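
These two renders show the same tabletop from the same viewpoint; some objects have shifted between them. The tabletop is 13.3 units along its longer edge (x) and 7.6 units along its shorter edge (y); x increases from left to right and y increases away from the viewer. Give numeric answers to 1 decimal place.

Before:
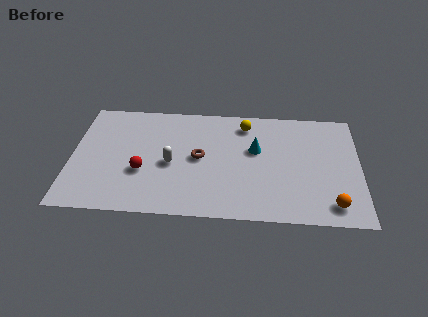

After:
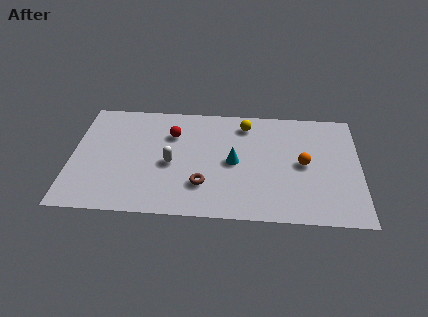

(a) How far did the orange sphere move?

2.9

From (12.0, 1.2) to (10.7, 3.8), the orange sphere covered √(1.3² + 2.6²) ≈ 2.9 units.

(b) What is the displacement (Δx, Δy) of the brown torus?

(0.2, -1.8)

The brown torus started near (5.9, 3.9) and ended near (6.1, 2.1).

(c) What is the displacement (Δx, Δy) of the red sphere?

(1.3, 2.6)

From the two frames, the red sphere sits at roughly (3.3, 2.8) before and (4.6, 5.4) after.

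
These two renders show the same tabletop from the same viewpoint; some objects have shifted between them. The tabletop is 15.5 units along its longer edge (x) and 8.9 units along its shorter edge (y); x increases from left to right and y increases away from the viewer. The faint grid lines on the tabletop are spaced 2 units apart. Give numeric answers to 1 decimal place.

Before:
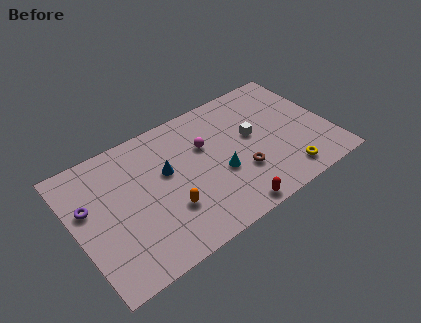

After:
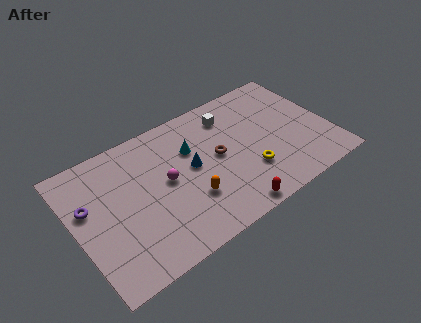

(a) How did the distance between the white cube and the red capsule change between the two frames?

+1.7

The distance was about 4.7 in the first image and 6.4 in the second, so they moved 1.7 units further apart.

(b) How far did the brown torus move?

2.1

From (9.8, 2.9) to (8.7, 4.7), the brown torus covered √(1.1² + 1.8²) ≈ 2.1 units.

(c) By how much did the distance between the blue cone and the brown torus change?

-3.2

The distance was about 4.8 in the first image and 1.6 in the second, so they moved 3.2 units closer together.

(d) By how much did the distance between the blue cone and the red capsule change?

-1.2

The distance was about 5.5 in the first image and 4.3 in the second, so they moved 1.2 units closer together.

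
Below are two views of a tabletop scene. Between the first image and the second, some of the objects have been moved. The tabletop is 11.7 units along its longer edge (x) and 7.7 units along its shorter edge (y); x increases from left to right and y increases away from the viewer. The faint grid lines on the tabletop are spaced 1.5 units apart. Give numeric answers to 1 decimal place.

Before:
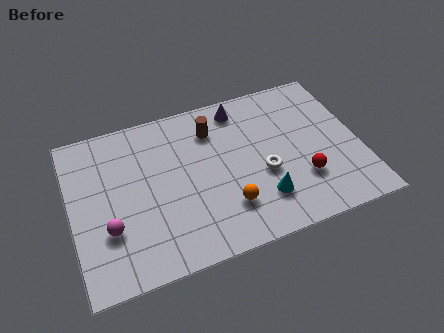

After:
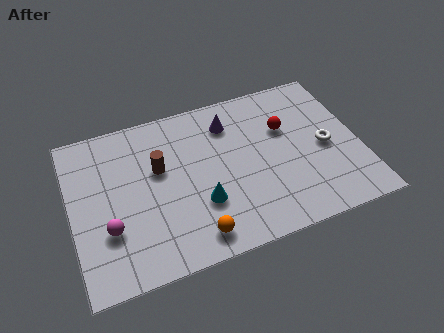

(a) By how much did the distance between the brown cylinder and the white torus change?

+3.5

The distance was about 3.3 in the first image and 6.8 in the second, so they moved 3.5 units further apart.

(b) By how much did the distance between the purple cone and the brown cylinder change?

+1.9

Before: roughly 1.4 units apart; after: 3.3. That's 1.9 units further apart.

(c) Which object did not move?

the magenta sphere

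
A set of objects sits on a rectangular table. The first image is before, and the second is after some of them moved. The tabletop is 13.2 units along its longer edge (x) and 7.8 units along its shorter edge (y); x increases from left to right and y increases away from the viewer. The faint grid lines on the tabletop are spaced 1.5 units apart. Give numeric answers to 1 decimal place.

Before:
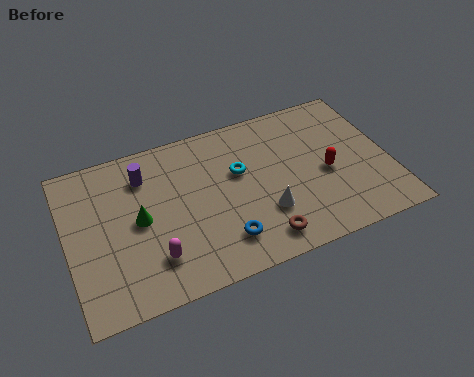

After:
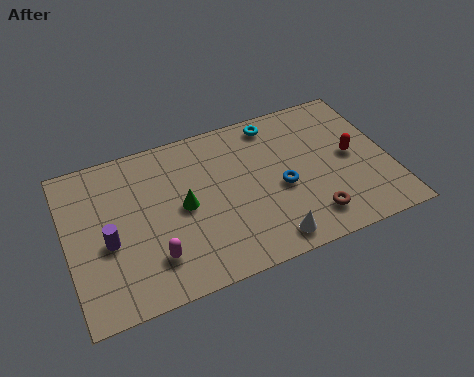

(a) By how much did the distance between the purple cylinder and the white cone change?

+0.9

The distance was about 5.8 in the first image and 6.7 in the second, so they moved 0.9 units further apart.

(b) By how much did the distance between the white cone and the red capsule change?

+1.9

They were about 2.9 units apart before and 4.8 after — 1.9 units further apart.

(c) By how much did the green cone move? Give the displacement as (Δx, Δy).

(1.8, 0.0)

The green cone was at about (2.9, 3.9) and moved to about (4.7, 3.9).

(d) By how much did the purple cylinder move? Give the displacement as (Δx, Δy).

(-1.7, -2.7)

The purple cylinder started near (3.3, 6.0) and ended near (1.6, 3.3).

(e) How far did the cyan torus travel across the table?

2.6

The cyan torus moved from about (7.1, 4.8) to (8.8, 6.8), a distance of √(1.7² + 2.0²) ≈ 2.6.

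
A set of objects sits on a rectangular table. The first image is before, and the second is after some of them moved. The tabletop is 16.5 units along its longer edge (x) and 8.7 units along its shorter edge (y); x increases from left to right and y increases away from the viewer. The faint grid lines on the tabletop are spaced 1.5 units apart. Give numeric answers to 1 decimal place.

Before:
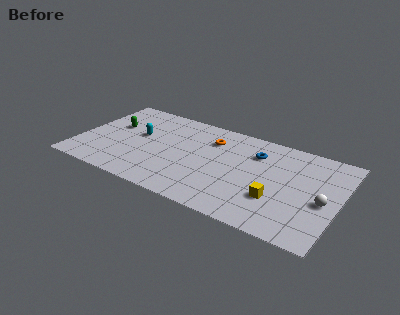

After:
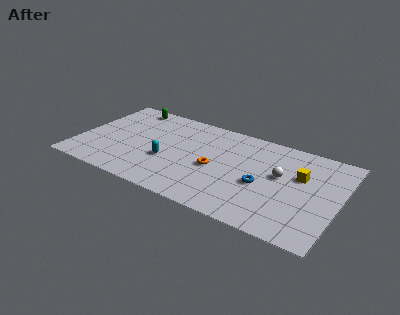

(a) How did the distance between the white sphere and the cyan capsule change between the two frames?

-4.8

They were about 12.0 units apart before and 7.2 after — 4.8 units closer together.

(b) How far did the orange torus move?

2.7

From (8.2, 6.5) to (8.8, 3.9), the orange torus covered √(0.6² + 2.6²) ≈ 2.7 units.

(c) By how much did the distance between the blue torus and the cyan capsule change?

-1.5

The distance was about 7.5 in the first image and 6.0 in the second, so they moved 1.5 units closer together.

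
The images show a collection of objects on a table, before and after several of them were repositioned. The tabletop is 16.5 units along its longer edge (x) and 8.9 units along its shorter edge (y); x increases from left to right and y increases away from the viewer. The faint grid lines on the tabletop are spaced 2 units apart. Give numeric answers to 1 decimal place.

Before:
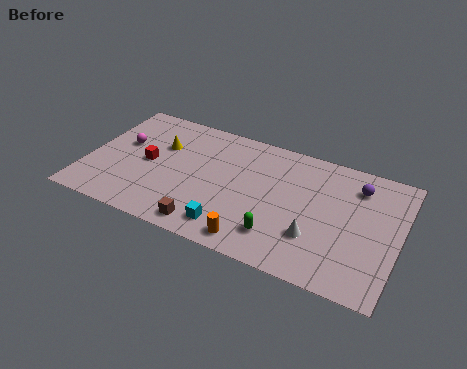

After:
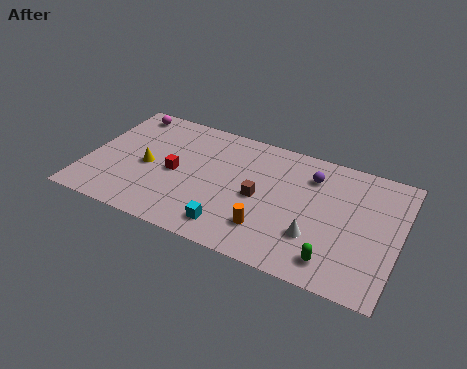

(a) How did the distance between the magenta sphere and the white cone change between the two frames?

+1.0

They were about 10.9 units apart before and 11.9 after — 1.0 units further apart.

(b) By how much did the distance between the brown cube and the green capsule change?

+1.2

Before: roughly 3.8 units apart; after: 5.0. That's 1.2 units further apart.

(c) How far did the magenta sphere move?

2.5

From (1.7, 5.3) to (1.5, 7.8), the magenta sphere covered √(0.2² + 2.5²) ≈ 2.5 units.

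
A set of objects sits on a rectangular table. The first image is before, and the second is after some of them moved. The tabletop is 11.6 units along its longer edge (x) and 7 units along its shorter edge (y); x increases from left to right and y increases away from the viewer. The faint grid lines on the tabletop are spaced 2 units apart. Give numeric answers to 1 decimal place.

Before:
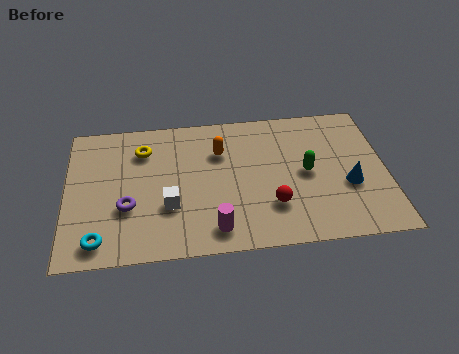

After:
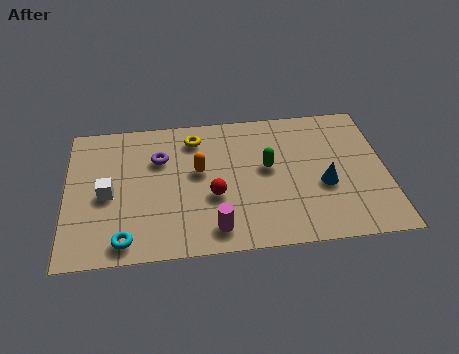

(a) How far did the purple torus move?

2.6

The purple torus was near (2.2, 2.5) before and (3.4, 4.8) after, so it travelled √(1.2² + 2.3²) ≈ 2.6 units.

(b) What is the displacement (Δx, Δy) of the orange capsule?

(-0.8, -0.9)

The orange capsule was at about (5.6, 4.9) and moved to about (4.8, 4.0).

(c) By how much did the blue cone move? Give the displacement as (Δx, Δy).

(-0.9, 0.1)

The blue cone was at about (10.2, 2.7) and moved to about (9.3, 2.8).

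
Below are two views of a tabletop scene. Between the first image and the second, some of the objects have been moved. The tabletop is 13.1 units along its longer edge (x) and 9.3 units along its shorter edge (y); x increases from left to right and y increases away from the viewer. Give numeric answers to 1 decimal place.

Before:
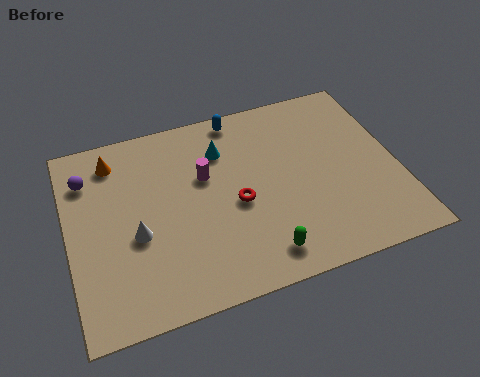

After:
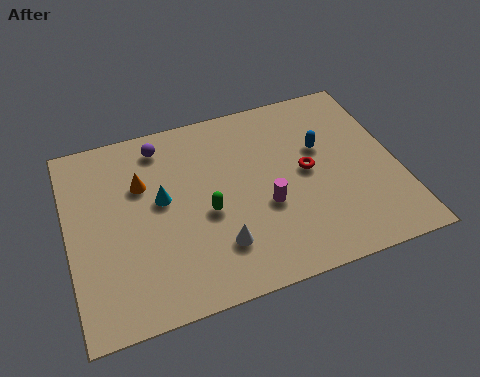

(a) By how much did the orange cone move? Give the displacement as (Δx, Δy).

(1.0, -1.5)

From the two frames, the orange cone sits at roughly (2.0, 7.7) before and (3.0, 6.2) after.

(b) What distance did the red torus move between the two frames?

3.0

The red torus was near (6.6, 4.1) before and (9.5, 4.8) after, so it travelled √(2.9² + 0.7²) ≈ 3.0 units.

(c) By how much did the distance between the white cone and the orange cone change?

+0.8

Before: roughly 3.9 units apart; after: 4.7. That's 0.8 units further apart.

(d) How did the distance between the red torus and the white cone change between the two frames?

+0.5

The distance was about 4.0 in the first image and 4.5 in the second, so they moved 0.5 units further apart.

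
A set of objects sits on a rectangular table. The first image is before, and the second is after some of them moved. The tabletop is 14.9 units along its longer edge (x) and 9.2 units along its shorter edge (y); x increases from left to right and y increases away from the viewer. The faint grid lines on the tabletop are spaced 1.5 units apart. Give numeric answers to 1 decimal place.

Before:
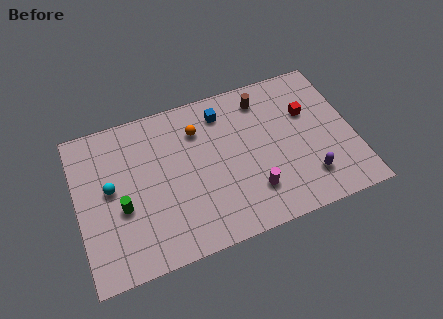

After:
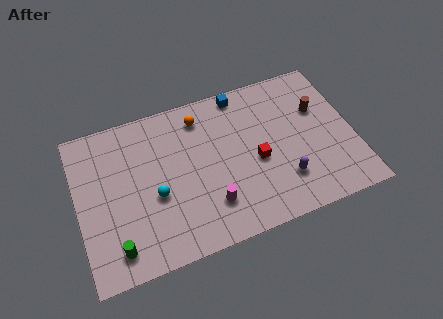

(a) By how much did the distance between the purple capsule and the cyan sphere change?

-3.9

The distance was about 10.8 in the first image and 6.9 in the second, so they moved 3.9 units closer together.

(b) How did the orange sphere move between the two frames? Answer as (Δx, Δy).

(0.2, 0.7)

From the two frames, the orange sphere sits at roughly (6.7, 6.9) before and (6.9, 7.6) after.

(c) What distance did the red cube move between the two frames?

3.6

From (12.6, 6.0) to (9.6, 4.0), the red cube covered √(3.0² + 2.0²) ≈ 3.6 units.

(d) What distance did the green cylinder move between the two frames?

2.3

The green cylinder moved from about (2.3, 3.7) to (1.8, 1.5), a distance of √(0.5² + 2.2²) ≈ 2.3.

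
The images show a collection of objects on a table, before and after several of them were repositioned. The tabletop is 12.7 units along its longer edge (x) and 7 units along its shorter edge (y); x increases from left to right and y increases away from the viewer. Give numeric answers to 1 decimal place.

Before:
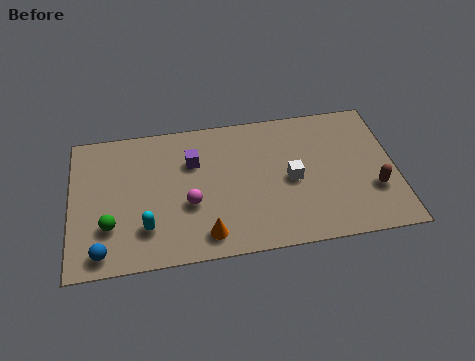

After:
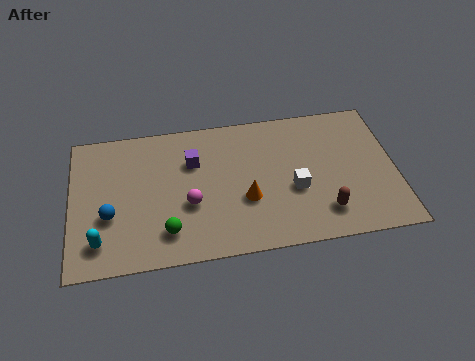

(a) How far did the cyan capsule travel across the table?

1.8

The cyan capsule was near (2.9, 1.8) before and (1.1, 1.4) after, so it travelled √(1.8² + 0.4²) ≈ 1.8 units.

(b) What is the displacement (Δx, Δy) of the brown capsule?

(-2.0, -0.8)

From the two frames, the brown capsule sits at roughly (11.8, 2.3) before and (9.8, 1.5) after.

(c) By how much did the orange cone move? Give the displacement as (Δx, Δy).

(1.6, 1.5)

The orange cone started near (5.2, 1.1) and ended near (6.8, 2.6).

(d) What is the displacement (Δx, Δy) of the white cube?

(0.1, -0.5)

The white cube started near (8.6, 3.3) and ended near (8.7, 2.8).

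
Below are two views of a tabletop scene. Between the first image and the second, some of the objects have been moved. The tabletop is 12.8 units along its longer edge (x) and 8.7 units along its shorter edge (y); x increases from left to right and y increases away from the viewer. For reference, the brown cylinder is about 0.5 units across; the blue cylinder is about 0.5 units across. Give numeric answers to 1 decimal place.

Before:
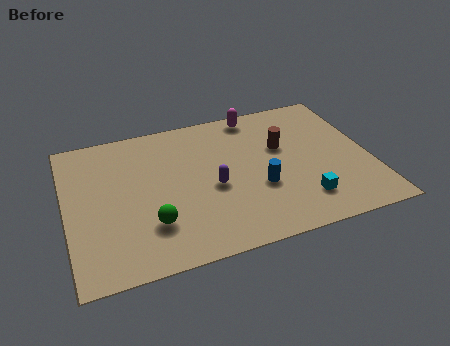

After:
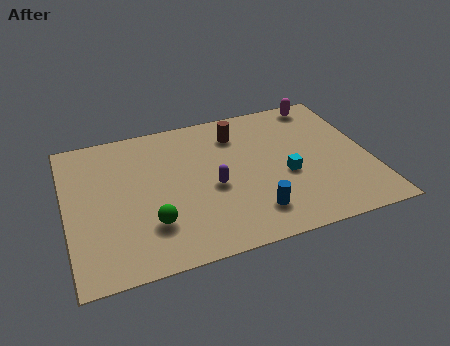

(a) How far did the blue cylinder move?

1.5

From (8.0, 3.2) to (7.6, 1.8), the blue cylinder covered √(0.4² + 1.4²) ≈ 1.5 units.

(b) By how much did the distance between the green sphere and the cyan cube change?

-0.4

They were about 6.3 units apart before and 5.9 after — 0.4 units closer together.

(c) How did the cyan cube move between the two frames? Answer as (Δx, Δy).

(-0.5, 1.7)

The cyan cube started near (9.7, 1.9) and ended near (9.2, 3.6).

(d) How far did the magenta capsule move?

2.9

The magenta capsule moved from about (8.3, 7.8) to (11.2, 7.8), a distance of √(2.9² + 0.0²) ≈ 2.9.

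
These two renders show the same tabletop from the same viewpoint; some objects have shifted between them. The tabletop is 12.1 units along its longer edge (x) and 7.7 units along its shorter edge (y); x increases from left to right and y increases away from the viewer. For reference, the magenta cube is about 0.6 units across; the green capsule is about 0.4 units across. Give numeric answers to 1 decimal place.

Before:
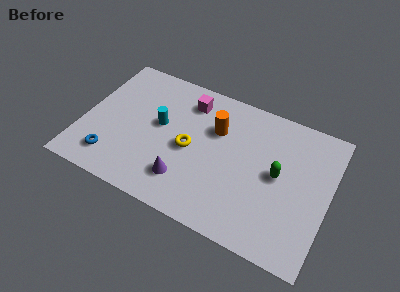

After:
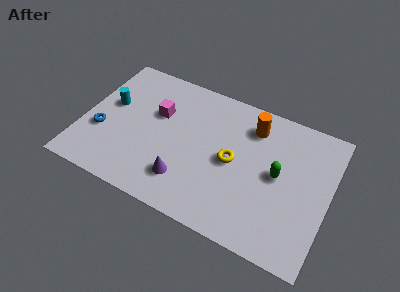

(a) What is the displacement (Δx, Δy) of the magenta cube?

(-1.4, -1.3)

The magenta cube was at about (4.9, 6.2) and moved to about (3.5, 4.9).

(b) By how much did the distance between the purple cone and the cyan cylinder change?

+1.9

The distance was about 3.0 in the first image and 4.9 in the second, so they moved 1.9 units further apart.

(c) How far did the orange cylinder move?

1.9

The orange cylinder was near (6.4, 5.2) before and (8.1, 6.1) after, so it travelled √(1.7² + 0.9²) ≈ 1.9 units.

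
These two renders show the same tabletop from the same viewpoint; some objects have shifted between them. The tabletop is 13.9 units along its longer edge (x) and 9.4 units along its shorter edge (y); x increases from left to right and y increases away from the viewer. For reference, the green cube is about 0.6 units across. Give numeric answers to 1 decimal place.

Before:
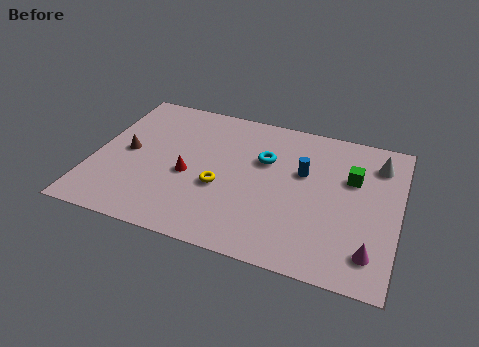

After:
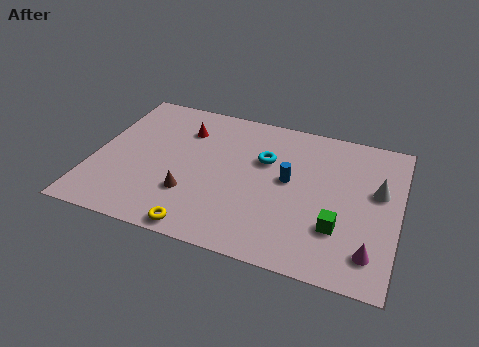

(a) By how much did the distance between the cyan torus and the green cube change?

+0.9

The distance was about 4.0 in the first image and 4.9 in the second, so they moved 0.9 units further apart.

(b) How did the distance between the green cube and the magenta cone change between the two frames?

-2.6

The distance was about 4.4 in the first image and 1.8 in the second, so they moved 2.6 units closer together.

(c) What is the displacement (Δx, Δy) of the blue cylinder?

(-0.6, -0.7)

The blue cylinder started near (9.5, 5.8) and ended near (8.9, 5.1).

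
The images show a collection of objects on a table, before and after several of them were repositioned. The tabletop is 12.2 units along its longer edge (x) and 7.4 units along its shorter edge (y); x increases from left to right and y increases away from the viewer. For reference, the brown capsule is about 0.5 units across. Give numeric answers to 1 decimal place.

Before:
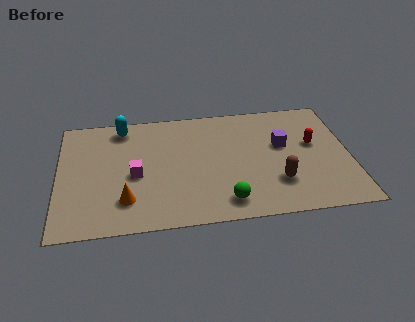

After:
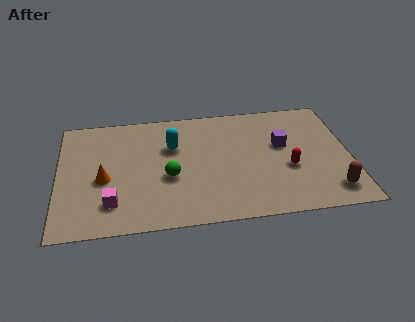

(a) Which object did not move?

the purple cube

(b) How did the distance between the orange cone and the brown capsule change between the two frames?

+3.3

They were about 6.3 units apart before and 9.6 after — 3.3 units further apart.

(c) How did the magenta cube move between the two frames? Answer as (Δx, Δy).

(-1.0, -1.6)

The magenta cube was at about (3.2, 3.3) and moved to about (2.2, 1.7).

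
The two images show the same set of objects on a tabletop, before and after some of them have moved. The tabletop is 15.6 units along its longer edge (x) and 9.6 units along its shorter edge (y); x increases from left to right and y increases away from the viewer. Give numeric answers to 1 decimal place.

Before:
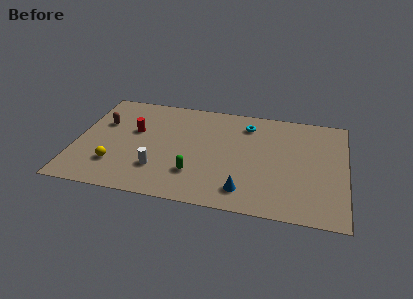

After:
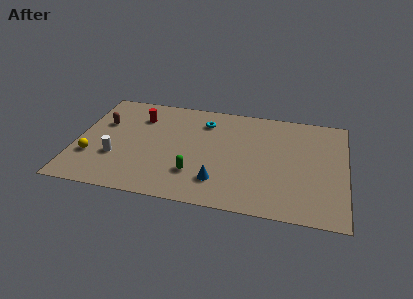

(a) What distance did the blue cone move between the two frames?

1.6

The blue cone moved from about (9.9, 1.7) to (8.4, 2.2), a distance of √(1.5² + 0.5²) ≈ 1.6.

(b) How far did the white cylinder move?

2.6

The white cylinder was near (4.9, 2.6) before and (2.4, 3.2) after, so it travelled √(2.5² + 0.6²) ≈ 2.6 units.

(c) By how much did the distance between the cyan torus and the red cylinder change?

-3.0

Before: roughly 6.8 units apart; after: 3.8. That's 3.0 units closer together.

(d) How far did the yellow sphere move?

1.5

The yellow sphere was near (2.4, 2.5) before and (1.0, 3.0) after, so it travelled √(1.4² + 0.5²) ≈ 1.5 units.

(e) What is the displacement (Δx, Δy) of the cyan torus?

(-2.5, -0.2)

The cyan torus was at about (9.8, 7.7) and moved to about (7.3, 7.5).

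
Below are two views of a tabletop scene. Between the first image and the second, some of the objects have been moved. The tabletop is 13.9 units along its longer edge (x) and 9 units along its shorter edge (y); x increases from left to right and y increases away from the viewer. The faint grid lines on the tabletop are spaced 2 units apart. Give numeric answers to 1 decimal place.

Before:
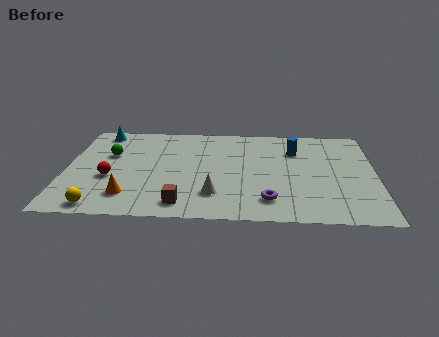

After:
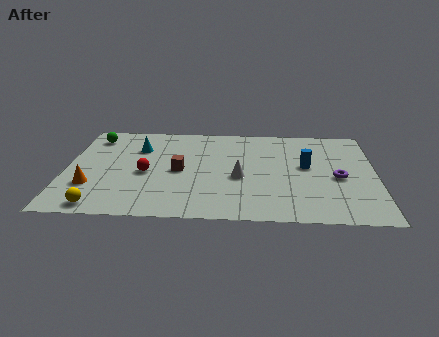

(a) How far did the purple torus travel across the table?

3.8

The purple torus moved from about (9.1, 1.8) to (12.2, 4.0), a distance of √(3.1² + 2.2²) ≈ 3.8.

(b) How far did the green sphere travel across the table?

1.9

The green sphere moved from about (1.9, 5.7) to (1.1, 7.4), a distance of √(0.8² + 1.7²) ≈ 1.9.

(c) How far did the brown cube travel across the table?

3.0

From (5.3, 1.3) to (5.1, 4.3), the brown cube covered √(0.2² + 3.0²) ≈ 3.0 units.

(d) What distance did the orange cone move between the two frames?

1.9

The orange cone was near (2.9, 1.9) before and (1.2, 2.7) after, so it travelled √(1.7² + 0.8²) ≈ 1.9 units.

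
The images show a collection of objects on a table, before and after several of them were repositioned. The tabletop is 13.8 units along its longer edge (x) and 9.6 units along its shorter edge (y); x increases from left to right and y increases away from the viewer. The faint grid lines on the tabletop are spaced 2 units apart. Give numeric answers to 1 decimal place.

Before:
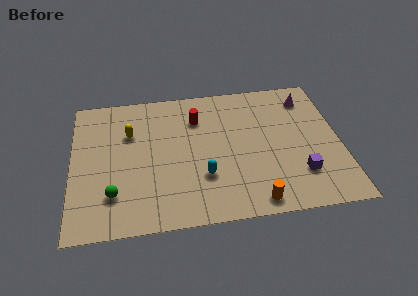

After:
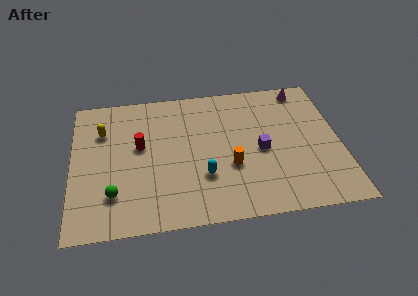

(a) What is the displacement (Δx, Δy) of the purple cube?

(-1.9, 1.9)

The purple cube started near (11.6, 2.5) and ended near (9.7, 4.4).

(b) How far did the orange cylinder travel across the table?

2.7

The orange cylinder moved from about (9.2, 1.0) to (8.1, 3.5), a distance of √(1.1² + 2.5²) ≈ 2.7.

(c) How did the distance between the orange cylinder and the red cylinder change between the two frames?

-1.7

Before: roughly 6.7 units apart; after: 5.0. That's 1.7 units closer together.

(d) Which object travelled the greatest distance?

the red cylinder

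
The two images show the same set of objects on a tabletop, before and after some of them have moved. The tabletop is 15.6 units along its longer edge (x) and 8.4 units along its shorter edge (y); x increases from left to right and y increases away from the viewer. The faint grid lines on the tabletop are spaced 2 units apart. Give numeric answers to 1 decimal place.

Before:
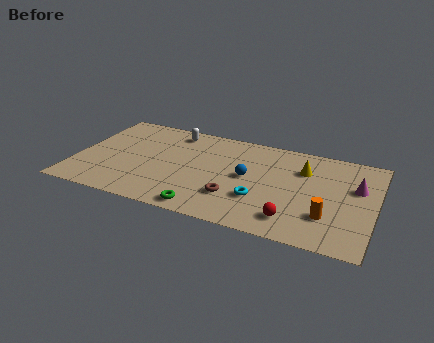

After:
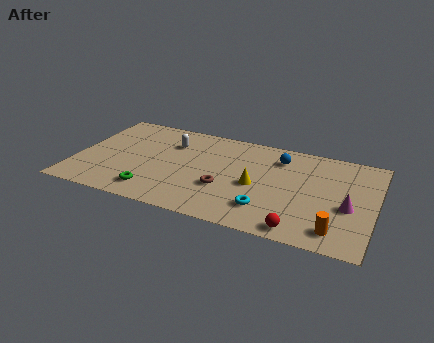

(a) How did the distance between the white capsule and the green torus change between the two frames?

-2.1

They were about 6.7 units apart before and 4.6 after — 2.1 units closer together.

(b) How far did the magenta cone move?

1.8

The magenta cone was near (14.6, 5.3) before and (14.3, 3.5) after, so it travelled √(0.3² + 1.8²) ≈ 1.8 units.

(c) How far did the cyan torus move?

0.8

From (9.8, 2.7) to (10.2, 2.0), the cyan torus covered √(0.4² + 0.7²) ≈ 0.8 units.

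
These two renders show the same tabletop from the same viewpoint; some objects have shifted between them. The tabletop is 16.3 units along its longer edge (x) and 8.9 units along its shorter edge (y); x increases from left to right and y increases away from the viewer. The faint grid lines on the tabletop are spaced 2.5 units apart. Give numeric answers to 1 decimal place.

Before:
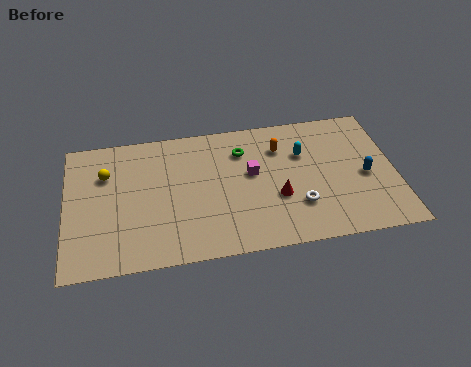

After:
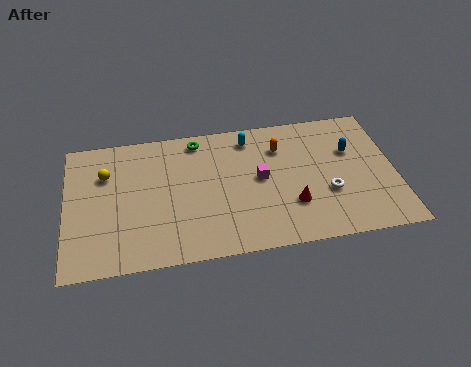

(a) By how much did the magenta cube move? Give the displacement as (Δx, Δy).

(0.4, -0.4)

The magenta cube started near (9.2, 5.1) and ended near (9.6, 4.7).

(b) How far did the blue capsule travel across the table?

1.9

The blue capsule moved from about (14.8, 4.0) to (14.2, 5.8), a distance of √(0.6² + 1.8²) ≈ 1.9.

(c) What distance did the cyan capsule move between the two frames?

3.0

From (11.8, 6.0) to (9.2, 7.5), the cyan capsule covered √(2.6² + 1.5²) ≈ 3.0 units.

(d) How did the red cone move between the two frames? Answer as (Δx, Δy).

(0.7, -0.6)

From the two frames, the red cone sits at roughly (10.4, 3.3) before and (11.1, 2.7) after.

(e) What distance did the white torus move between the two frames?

1.6

From (11.4, 2.6) to (12.9, 3.2), the white torus covered √(1.5² + 0.6²) ≈ 1.6 units.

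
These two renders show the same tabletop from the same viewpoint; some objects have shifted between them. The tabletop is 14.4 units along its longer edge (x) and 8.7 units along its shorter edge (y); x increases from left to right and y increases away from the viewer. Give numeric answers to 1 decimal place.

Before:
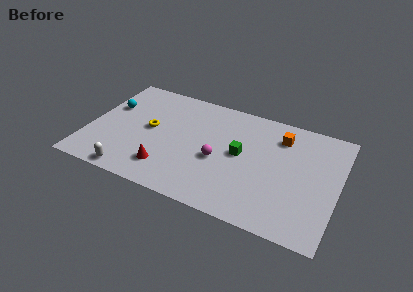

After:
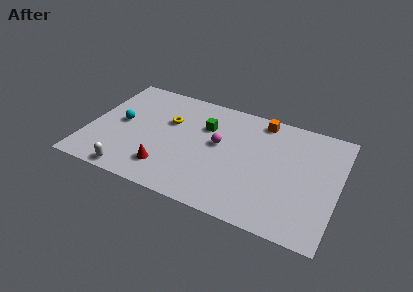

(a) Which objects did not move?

the red cone and the white capsule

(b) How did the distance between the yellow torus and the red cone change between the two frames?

+0.7

The distance was about 3.0 in the first image and 3.7 in the second, so they moved 0.7 units further apart.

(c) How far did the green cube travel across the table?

2.6

From (8.8, 4.6) to (6.6, 6.0), the green cube covered √(2.2² + 1.4²) ≈ 2.6 units.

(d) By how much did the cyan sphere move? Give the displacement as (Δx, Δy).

(0.8, -1.1)

The cyan sphere was at about (1.0, 5.6) and moved to about (1.8, 4.5).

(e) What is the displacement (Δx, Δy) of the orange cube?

(-1.2, 0.9)

From the two frames, the orange cube sits at roughly (10.9, 6.8) before and (9.7, 7.7) after.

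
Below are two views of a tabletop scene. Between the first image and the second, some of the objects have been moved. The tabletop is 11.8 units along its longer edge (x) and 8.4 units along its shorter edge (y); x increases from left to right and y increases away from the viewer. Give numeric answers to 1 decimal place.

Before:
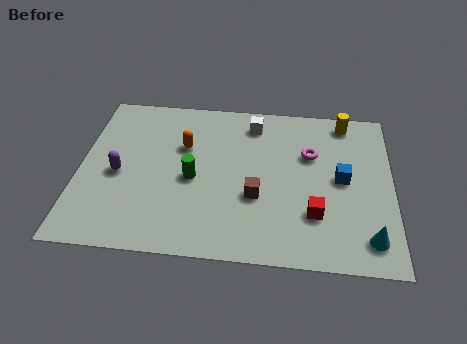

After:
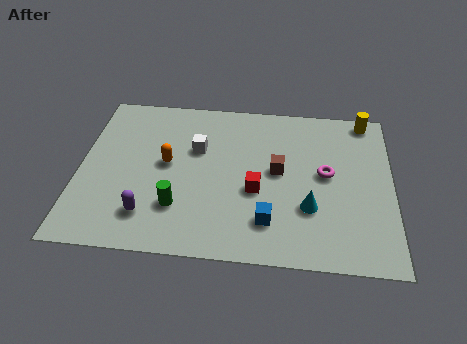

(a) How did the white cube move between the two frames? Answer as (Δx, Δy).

(-2.1, -1.6)

The white cube was at about (6.5, 7.0) and moved to about (4.4, 5.4).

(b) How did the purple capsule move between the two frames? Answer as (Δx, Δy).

(1.2, -2.0)

The purple capsule was at about (1.5, 3.8) and moved to about (2.7, 1.8).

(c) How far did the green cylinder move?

1.6

The green cylinder moved from about (4.3, 3.8) to (3.8, 2.3), a distance of √(0.5² + 1.5²) ≈ 1.6.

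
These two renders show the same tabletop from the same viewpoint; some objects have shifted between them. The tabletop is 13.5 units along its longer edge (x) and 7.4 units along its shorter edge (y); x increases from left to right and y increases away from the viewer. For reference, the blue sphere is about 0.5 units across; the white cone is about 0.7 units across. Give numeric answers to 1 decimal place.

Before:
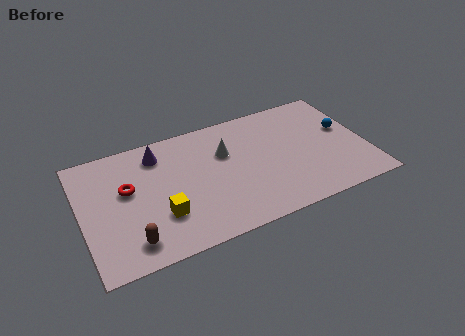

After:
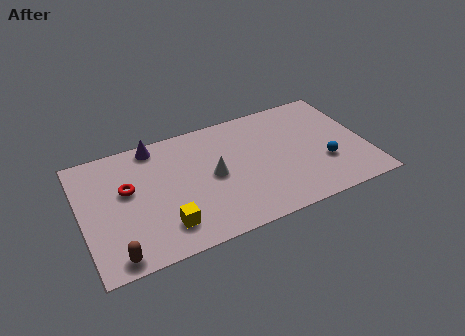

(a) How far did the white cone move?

1.4

From (6.9, 4.9) to (6.2, 3.7), the white cone covered √(0.7² + 1.2²) ≈ 1.4 units.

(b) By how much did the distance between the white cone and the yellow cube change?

-0.9

They were about 4.2 units apart before and 3.3 after — 0.9 units closer together.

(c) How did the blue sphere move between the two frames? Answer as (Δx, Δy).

(-1.2, -1.8)

The blue sphere was at about (12.6, 4.3) and moved to about (11.4, 2.5).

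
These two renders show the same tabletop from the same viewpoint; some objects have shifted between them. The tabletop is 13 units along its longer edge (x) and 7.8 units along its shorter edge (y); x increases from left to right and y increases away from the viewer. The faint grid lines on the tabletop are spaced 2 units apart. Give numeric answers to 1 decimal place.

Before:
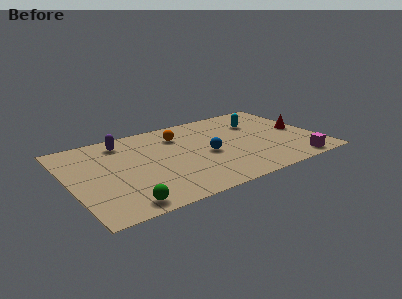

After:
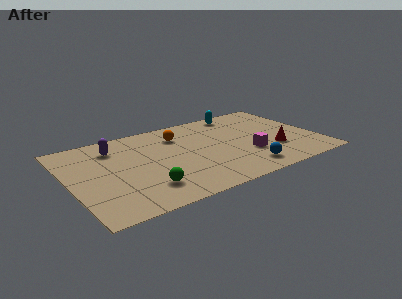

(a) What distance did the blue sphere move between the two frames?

2.8

From (7.1, 3.5) to (8.8, 1.3), the blue sphere covered √(1.7² + 2.2²) ≈ 2.8 units.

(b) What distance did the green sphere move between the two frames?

1.6

The green sphere was near (2.3, 0.9) before and (3.6, 1.8) after, so it travelled √(1.3² + 0.9²) ≈ 1.6 units.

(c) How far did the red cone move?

2.1

From (12.2, 3.9) to (10.6, 2.5), the red cone covered √(1.6² + 1.4²) ≈ 2.1 units.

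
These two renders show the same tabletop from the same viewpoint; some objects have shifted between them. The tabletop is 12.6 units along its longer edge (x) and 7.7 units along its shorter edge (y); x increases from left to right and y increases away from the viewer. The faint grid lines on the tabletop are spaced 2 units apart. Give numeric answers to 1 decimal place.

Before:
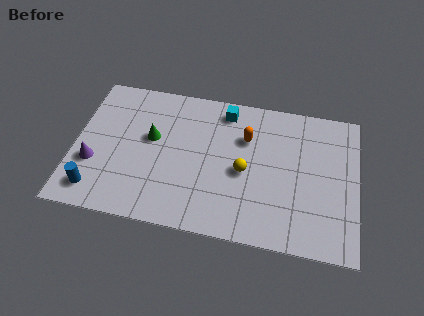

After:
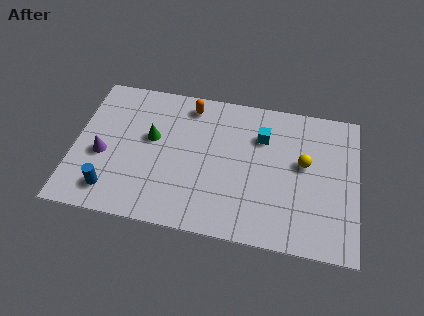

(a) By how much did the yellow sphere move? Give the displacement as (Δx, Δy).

(2.6, 0.9)

The yellow sphere started near (7.6, 3.5) and ended near (10.2, 4.4).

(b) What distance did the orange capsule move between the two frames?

2.9

The orange capsule moved from about (7.6, 5.3) to (5.0, 6.6), a distance of √(2.6² + 1.3²) ≈ 2.9.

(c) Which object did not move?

the green cone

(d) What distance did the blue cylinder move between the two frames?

0.7

The blue cylinder was near (1.1, 1.3) before and (1.8, 1.4) after, so it travelled √(0.7² + 0.1²) ≈ 0.7 units.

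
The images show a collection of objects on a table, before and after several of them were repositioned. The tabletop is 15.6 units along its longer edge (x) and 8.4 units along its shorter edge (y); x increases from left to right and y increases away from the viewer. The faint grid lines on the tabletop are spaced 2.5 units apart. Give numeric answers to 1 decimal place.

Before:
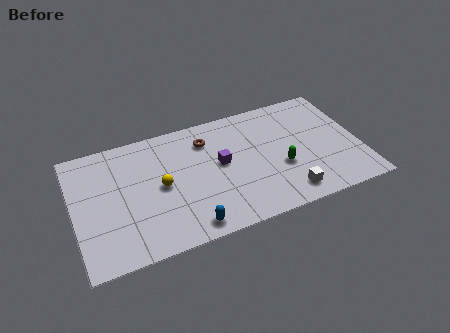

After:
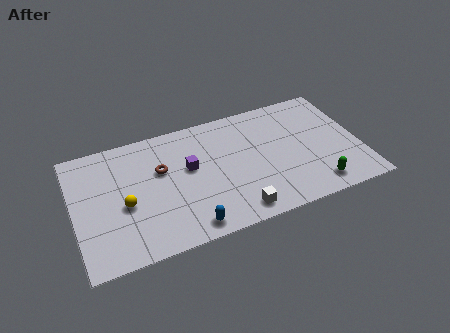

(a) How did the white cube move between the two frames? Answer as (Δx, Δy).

(-2.8, -0.2)

The white cube started near (11.3, 1.3) and ended near (8.5, 1.1).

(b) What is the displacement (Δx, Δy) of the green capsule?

(1.7, -1.9)

From the two frames, the green capsule sits at roughly (11.2, 3.2) before and (12.9, 1.3) after.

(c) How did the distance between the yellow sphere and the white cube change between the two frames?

-0.9

Before: roughly 7.2 units apart; after: 6.3. That's 0.9 units closer together.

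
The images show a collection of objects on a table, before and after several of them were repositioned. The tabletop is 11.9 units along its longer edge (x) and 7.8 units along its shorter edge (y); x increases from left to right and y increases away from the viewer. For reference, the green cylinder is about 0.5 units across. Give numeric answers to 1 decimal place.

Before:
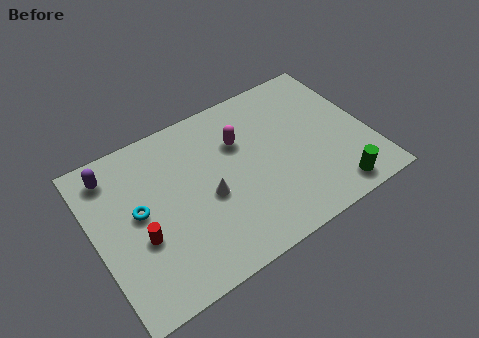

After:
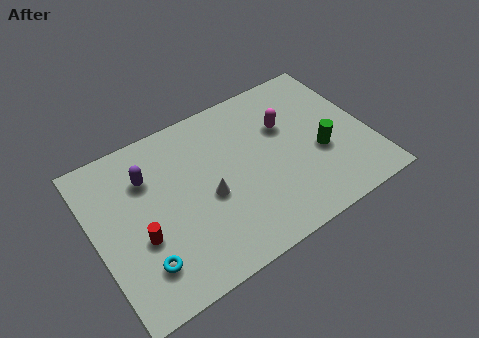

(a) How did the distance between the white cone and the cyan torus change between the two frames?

+0.5

The distance was about 3.0 in the first image and 3.5 in the second, so they moved 0.5 units further apart.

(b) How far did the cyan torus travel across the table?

2.4

The cyan torus moved from about (1.9, 4.2) to (1.7, 1.8), a distance of √(0.2² + 2.4²) ≈ 2.4.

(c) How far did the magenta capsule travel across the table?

2.0

The magenta capsule was near (6.5, 5.3) before and (8.5, 5.1) after, so it travelled √(2.0² + 0.2²) ≈ 2.0 units.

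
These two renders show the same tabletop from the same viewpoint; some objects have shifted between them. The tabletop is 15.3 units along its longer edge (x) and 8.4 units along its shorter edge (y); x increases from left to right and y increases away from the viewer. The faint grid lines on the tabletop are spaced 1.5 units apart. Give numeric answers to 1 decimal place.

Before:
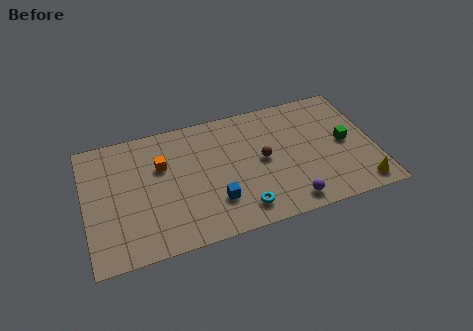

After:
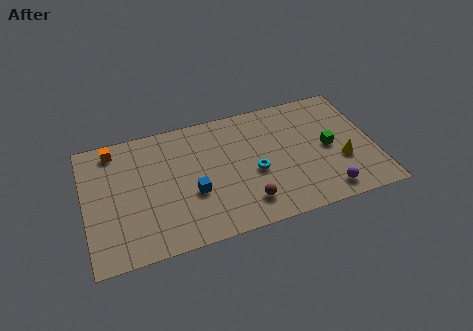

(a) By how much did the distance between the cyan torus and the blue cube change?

+1.7

They were about 1.6 units apart before and 3.3 after — 1.7 units further apart.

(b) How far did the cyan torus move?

2.4

From (8.0, 1.4) to (8.9, 3.6), the cyan torus covered √(0.9² + 2.2²) ≈ 2.4 units.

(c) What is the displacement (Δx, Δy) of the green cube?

(-0.9, -0.1)

From the two frames, the green cube sits at roughly (13.8, 4.2) before and (12.9, 4.1) after.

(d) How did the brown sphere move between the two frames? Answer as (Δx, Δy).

(-1.1, -2.6)

The brown sphere started near (9.4, 4.3) and ended near (8.3, 1.7).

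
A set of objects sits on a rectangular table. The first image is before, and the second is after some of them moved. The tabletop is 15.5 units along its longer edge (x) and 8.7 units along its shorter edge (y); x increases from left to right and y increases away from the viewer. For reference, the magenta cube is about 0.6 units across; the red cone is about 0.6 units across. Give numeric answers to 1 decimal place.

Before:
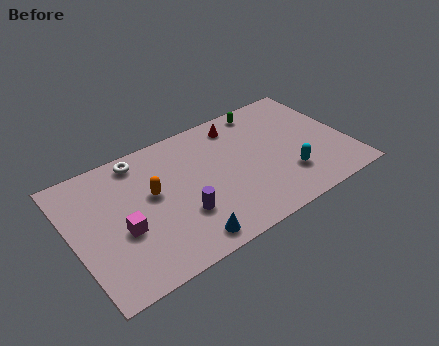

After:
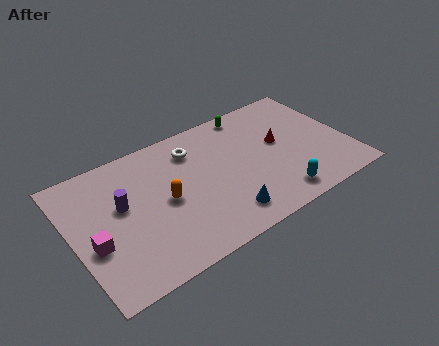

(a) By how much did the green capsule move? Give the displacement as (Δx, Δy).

(-0.8, 0.1)

The green capsule started near (11.4, 7.7) and ended near (10.6, 7.8).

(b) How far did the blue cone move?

2.4

The blue cone moved from about (5.7, 1.1) to (8.0, 1.6), a distance of √(2.3² + 0.5²) ≈ 2.4.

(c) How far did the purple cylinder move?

3.8

The purple cylinder was near (5.8, 2.8) before and (2.8, 5.1) after, so it travelled √(3.0² + 2.3²) ≈ 3.8 units.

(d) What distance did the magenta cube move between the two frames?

1.6

The magenta cube moved from about (2.6, 3.5) to (1.0, 3.4), a distance of √(1.6² + 0.1²) ≈ 1.6.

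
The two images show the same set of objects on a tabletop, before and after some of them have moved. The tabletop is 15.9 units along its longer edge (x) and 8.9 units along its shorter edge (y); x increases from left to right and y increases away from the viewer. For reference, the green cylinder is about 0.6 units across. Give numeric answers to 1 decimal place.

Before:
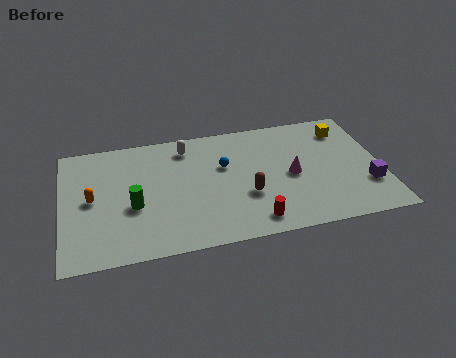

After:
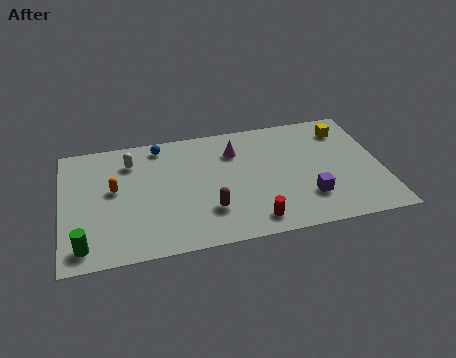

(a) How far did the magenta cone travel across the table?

3.6

From (11.4, 4.2) to (8.7, 6.6), the magenta cone covered √(2.7² + 2.4²) ≈ 3.6 units.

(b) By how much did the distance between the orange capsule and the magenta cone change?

-3.6

The distance was about 9.9 in the first image and 6.3 in the second, so they moved 3.6 units closer together.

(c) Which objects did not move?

the red cylinder and the yellow cube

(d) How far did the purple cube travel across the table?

3.0

The purple cube moved from about (15.1, 2.7) to (12.1, 2.4), a distance of √(3.0² + 0.3²) ≈ 3.0.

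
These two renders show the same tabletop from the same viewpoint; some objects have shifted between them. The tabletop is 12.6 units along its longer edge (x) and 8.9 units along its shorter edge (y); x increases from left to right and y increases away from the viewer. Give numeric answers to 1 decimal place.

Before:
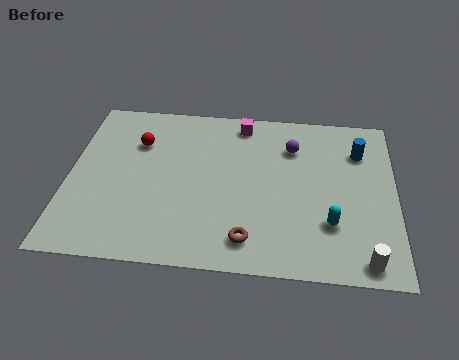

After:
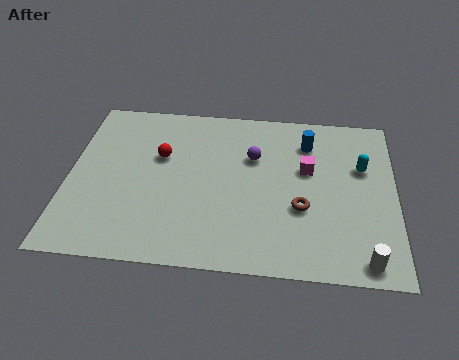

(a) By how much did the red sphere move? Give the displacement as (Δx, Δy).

(0.9, -0.7)

The red sphere was at about (2.6, 6.3) and moved to about (3.5, 5.6).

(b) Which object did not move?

the white cylinder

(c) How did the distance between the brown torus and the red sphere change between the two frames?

-0.5

The distance was about 6.5 in the first image and 6.0 in the second, so they moved 0.5 units closer together.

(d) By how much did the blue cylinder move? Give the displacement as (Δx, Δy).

(-2.0, 0.3)

The blue cylinder started near (11.2, 6.6) and ended near (9.2, 6.9).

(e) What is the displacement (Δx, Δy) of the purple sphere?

(-1.5, -0.7)

The purple sphere was at about (8.6, 6.6) and moved to about (7.1, 5.9).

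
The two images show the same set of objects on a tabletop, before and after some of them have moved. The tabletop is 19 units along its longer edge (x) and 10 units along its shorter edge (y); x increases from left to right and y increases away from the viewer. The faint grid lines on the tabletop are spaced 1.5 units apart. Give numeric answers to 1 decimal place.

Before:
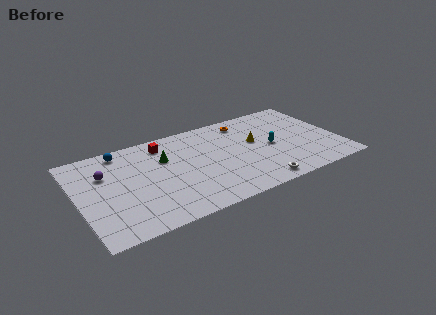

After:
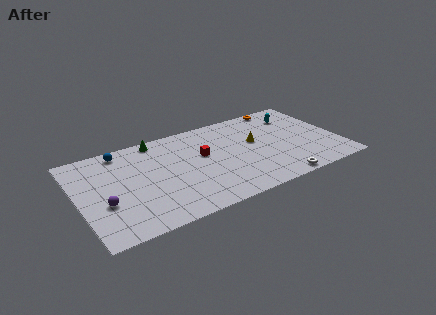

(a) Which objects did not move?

the blue sphere and the yellow cone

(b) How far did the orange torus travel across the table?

3.1

The orange torus was near (12.6, 8.4) before and (15.6, 9.2) after, so it travelled √(3.0² + 0.8²) ≈ 3.1 units.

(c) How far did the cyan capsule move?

3.7

From (14.1, 4.8) to (16.4, 7.7), the cyan capsule covered √(2.3² + 2.9²) ≈ 3.7 units.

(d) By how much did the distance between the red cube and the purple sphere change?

+3.1

The distance was about 4.6 in the first image and 7.7 in the second, so they moved 3.1 units further apart.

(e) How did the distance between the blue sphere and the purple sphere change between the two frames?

+3.0

The distance was about 2.4 in the first image and 5.4 in the second, so they moved 3.0 units further apart.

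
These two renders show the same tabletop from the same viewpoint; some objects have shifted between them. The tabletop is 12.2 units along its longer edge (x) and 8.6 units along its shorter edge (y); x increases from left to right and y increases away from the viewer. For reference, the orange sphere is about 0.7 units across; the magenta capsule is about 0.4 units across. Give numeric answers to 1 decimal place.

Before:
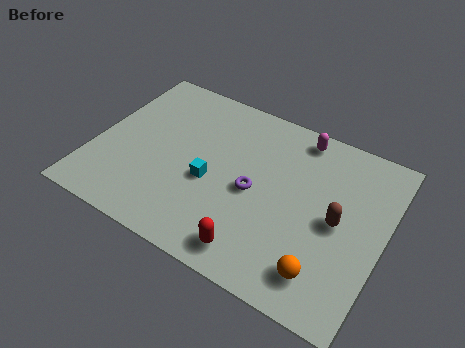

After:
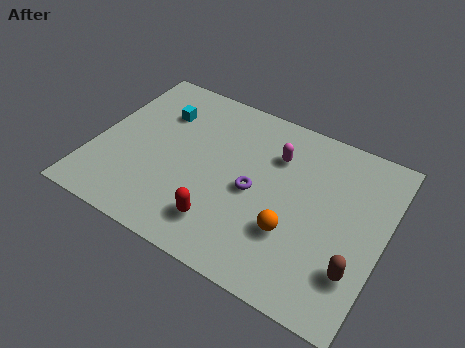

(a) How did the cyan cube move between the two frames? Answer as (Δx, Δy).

(-2.6, 2.6)

From the two frames, the cyan cube sits at roughly (5.0, 3.6) before and (2.4, 6.2) after.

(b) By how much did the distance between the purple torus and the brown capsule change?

+1.3

They were about 3.5 units apart before and 4.8 after — 1.3 units further apart.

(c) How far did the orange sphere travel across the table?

1.9

The orange sphere was near (10.1, 1.6) before and (8.6, 2.8) after, so it travelled √(1.5² + 1.2²) ≈ 1.9 units.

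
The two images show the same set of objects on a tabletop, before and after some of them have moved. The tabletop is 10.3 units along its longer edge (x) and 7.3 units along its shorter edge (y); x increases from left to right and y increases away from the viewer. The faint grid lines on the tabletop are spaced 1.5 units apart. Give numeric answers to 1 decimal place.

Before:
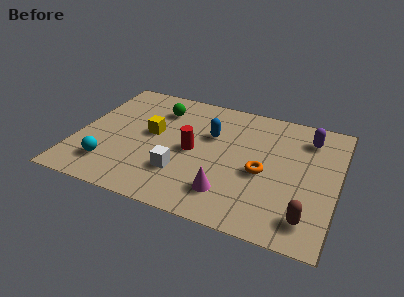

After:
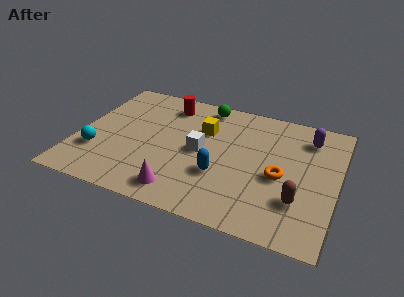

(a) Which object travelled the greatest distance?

the red cylinder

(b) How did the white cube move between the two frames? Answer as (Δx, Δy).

(0.6, 1.5)

The white cube was at about (4.3, 2.1) and moved to about (4.9, 3.6).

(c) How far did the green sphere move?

2.0

From (3.0, 5.6) to (4.8, 6.4), the green sphere covered √(1.8² + 0.8²) ≈ 2.0 units.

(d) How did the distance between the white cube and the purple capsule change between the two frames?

-1.3

Before: roughly 6.0 units apart; after: 4.7. That's 1.3 units closer together.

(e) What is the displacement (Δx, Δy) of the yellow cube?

(2.0, 0.9)

The yellow cube started near (2.9, 4.0) and ended near (4.9, 4.9).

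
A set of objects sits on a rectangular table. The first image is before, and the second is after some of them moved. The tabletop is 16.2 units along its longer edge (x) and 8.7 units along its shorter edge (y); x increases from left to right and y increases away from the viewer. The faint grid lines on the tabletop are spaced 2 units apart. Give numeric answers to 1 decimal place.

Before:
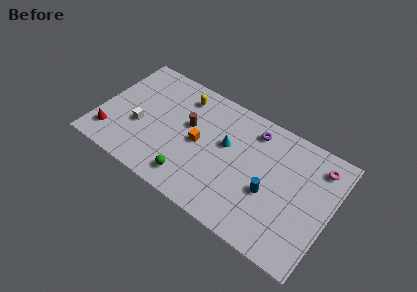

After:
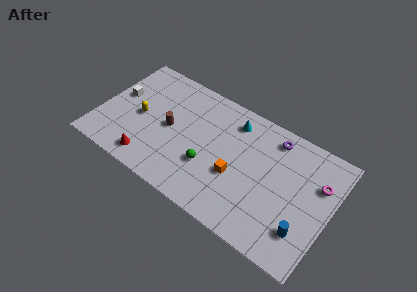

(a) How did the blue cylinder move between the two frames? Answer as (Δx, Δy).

(2.6, -1.3)

The blue cylinder started near (12.1, 3.5) and ended near (14.7, 2.2).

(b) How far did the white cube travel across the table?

2.4

From (2.9, 3.4) to (1.1, 5.0), the white cube covered √(1.8² + 1.6²) ≈ 2.4 units.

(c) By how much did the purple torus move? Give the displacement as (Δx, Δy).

(1.4, 0.2)

The purple torus was at about (10.4, 7.2) and moved to about (11.8, 7.4).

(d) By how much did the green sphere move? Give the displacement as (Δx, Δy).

(1.0, 1.5)

The green sphere started near (6.9, 1.5) and ended near (7.9, 3.0).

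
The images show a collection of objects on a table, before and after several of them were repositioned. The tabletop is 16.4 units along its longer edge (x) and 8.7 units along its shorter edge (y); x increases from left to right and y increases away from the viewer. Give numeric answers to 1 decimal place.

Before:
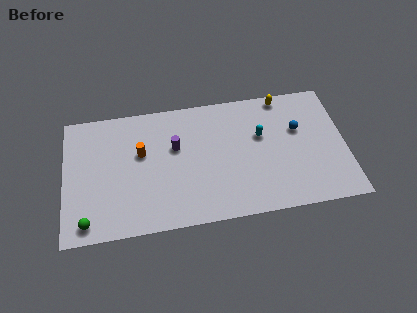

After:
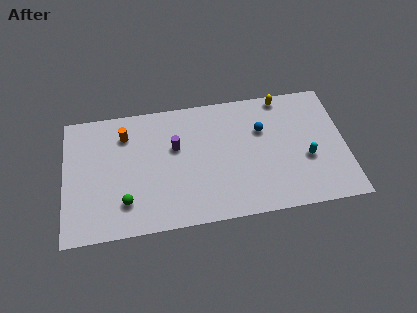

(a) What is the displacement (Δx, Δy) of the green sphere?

(2.2, 1.0)

From the two frames, the green sphere sits at roughly (1.3, 1.1) before and (3.5, 2.1) after.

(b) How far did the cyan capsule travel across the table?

3.3

The cyan capsule was near (11.5, 5.4) before and (14.1, 3.4) after, so it travelled √(2.6² + 2.0²) ≈ 3.3 units.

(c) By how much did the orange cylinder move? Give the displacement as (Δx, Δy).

(-0.9, 1.4)

The orange cylinder started near (4.5, 5.3) and ended near (3.6, 6.7).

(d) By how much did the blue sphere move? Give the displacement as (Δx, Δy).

(-2.1, 0.3)

From the two frames, the blue sphere sits at roughly (13.7, 5.5) before and (11.6, 5.8) after.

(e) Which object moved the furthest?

the cyan capsule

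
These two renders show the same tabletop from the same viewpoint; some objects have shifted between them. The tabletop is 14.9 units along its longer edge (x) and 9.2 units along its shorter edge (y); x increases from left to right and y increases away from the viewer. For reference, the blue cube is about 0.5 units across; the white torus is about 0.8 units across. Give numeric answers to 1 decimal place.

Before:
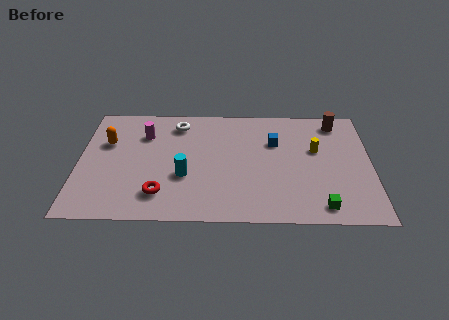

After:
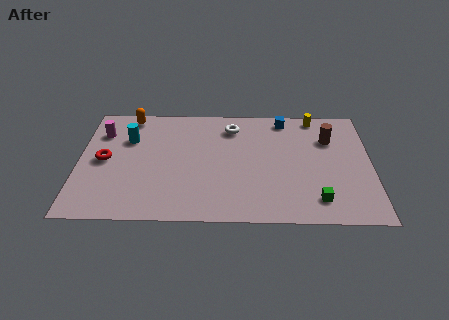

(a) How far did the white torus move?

2.8

From (5.0, 7.6) to (7.8, 7.4), the white torus covered √(2.8² + 0.2²) ≈ 2.8 units.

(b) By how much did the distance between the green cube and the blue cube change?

+1.1

They were about 5.5 units apart before and 6.6 after — 1.1 units further apart.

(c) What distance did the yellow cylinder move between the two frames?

2.7

The yellow cylinder moved from about (12.1, 5.6) to (12.1, 8.3), a distance of √(0.0² + 2.7²) ≈ 2.7.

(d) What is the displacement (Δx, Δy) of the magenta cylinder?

(-2.2, 0.1)

From the two frames, the magenta cylinder sits at roughly (3.3, 6.7) before and (1.1, 6.8) after.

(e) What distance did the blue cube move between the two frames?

2.0

From (10.0, 6.2) to (10.5, 8.1), the blue cube covered √(0.5² + 1.9²) ≈ 2.0 units.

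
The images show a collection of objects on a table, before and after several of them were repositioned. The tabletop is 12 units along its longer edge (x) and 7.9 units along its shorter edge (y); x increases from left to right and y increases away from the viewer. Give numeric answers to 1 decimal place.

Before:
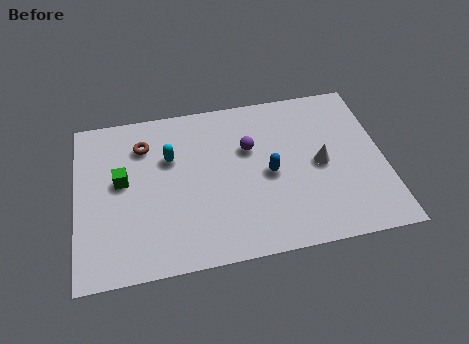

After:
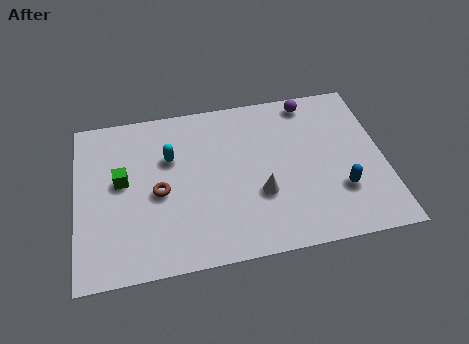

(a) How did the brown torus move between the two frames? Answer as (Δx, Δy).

(0.5, -2.4)

The brown torus was at about (2.7, 6.0) and moved to about (3.2, 3.6).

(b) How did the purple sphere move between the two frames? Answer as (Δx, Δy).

(2.5, 1.9)

The purple sphere was at about (6.8, 5.1) and moved to about (9.3, 7.0).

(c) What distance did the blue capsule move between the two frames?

3.0

The blue capsule was near (7.5, 3.7) before and (10.2, 2.4) after, so it travelled √(2.7² + 1.3²) ≈ 3.0 units.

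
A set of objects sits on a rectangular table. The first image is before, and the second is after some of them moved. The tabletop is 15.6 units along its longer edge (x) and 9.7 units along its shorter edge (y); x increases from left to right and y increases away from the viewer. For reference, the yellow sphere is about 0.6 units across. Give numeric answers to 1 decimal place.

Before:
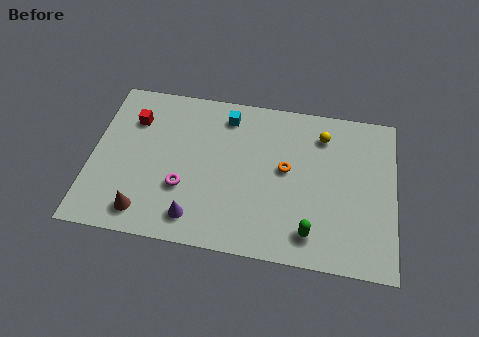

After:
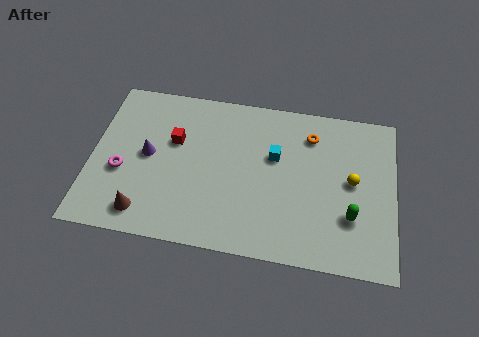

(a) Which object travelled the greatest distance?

the purple cone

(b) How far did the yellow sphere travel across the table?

3.1

The yellow sphere was near (11.8, 7.7) before and (13.4, 5.1) after, so it travelled √(1.6² + 2.6²) ≈ 3.1 units.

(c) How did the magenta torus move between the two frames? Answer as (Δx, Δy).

(-3.2, 0.5)

From the two frames, the magenta torus sits at roughly (4.8, 3.3) before and (1.6, 3.8) after.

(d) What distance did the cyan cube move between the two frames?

3.3

The cyan cube moved from about (6.8, 8.1) to (9.4, 6.0), a distance of √(2.6² + 2.1²) ≈ 3.3.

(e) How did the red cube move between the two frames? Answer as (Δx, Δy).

(2.2, -1.0)

From the two frames, the red cube sits at roughly (2.0, 7.1) before and (4.2, 6.1) after.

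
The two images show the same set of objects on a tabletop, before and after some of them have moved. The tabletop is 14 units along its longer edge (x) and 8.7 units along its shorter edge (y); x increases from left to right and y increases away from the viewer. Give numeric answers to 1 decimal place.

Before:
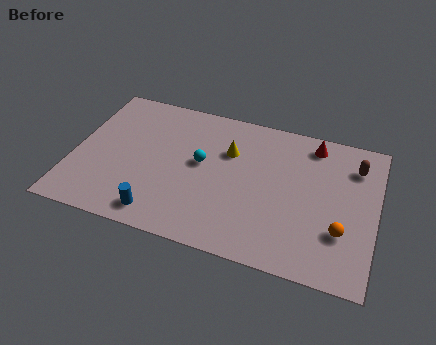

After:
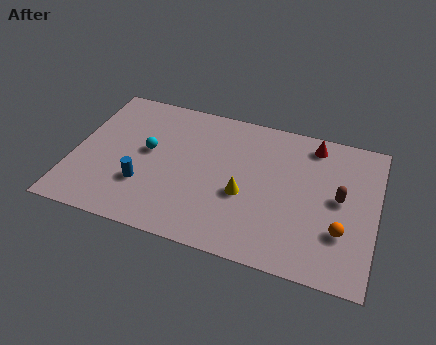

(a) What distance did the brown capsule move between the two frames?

2.2

The brown capsule moved from about (12.9, 6.7) to (12.3, 4.6), a distance of √(0.6² + 2.1²) ≈ 2.2.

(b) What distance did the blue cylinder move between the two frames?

1.7

The blue cylinder moved from about (4.3, 1.2) to (3.4, 2.7), a distance of √(0.9² + 1.5²) ≈ 1.7.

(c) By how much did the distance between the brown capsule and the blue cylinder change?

-1.1

The distance was about 10.2 in the first image and 9.1 in the second, so they moved 1.1 units closer together.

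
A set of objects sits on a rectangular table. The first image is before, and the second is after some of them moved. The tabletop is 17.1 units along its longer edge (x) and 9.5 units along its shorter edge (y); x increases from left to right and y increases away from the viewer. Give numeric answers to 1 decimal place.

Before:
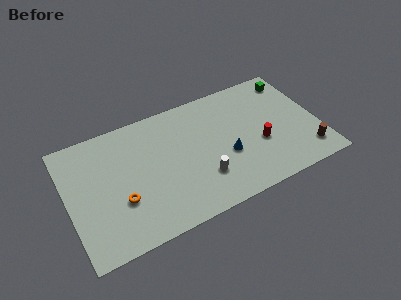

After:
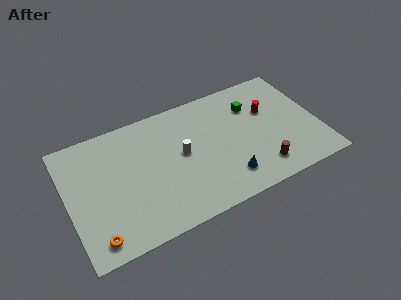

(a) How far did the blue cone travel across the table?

1.7

The blue cone was near (10.7, 3.7) before and (10.5, 2.0) after, so it travelled √(0.2² + 1.7²) ≈ 1.7 units.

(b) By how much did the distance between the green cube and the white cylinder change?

-3.4

Before: roughly 8.8 units apart; after: 5.4. That's 3.4 units closer together.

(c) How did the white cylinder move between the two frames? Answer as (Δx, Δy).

(-1.1, 2.4)

The white cylinder was at about (8.9, 2.7) and moved to about (7.8, 5.1).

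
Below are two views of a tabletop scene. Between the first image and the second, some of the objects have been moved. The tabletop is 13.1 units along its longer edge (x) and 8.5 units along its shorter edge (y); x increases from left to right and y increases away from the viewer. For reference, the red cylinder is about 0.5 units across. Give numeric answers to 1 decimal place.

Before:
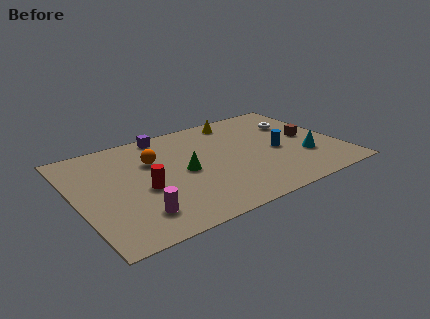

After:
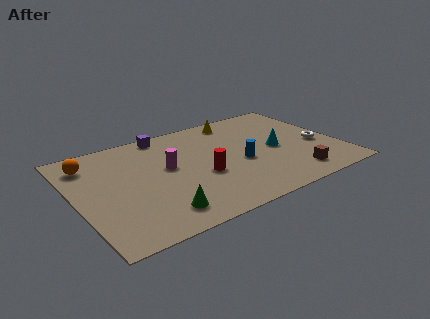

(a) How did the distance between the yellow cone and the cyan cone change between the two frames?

-1.7

The distance was about 5.4 in the first image and 3.7 in the second, so they moved 1.7 units closer together.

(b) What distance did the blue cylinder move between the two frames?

1.9

From (10.0, 3.8) to (8.1, 3.6), the blue cylinder covered √(1.9² + 0.2²) ≈ 1.9 units.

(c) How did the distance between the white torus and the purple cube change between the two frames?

+1.6

Before: roughly 6.7 units apart; after: 8.3. That's 1.6 units further apart.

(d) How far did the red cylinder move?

2.9

From (3.2, 3.6) to (6.1, 3.4), the red cylinder covered √(2.9² + 0.2²) ≈ 2.9 units.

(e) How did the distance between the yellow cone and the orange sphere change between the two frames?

+2.7

The distance was about 4.9 in the first image and 7.6 in the second, so they moved 2.7 units further apart.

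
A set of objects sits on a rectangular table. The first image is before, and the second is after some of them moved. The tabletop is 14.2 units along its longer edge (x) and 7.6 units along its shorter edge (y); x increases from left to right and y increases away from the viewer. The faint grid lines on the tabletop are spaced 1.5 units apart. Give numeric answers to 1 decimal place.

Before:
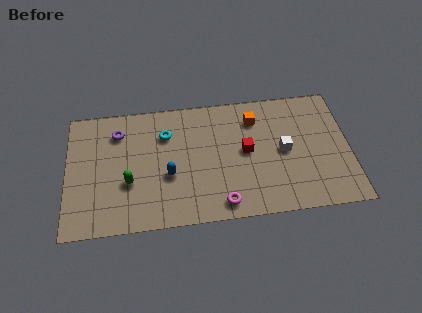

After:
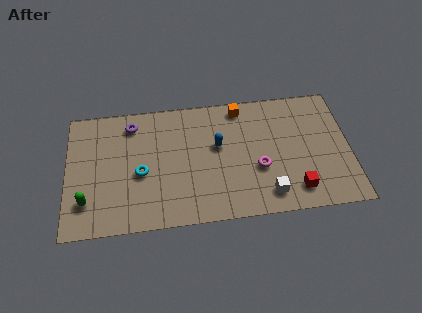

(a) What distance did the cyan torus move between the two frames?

2.6

The cyan torus was near (5.0, 5.5) before and (3.7, 3.3) after, so it travelled √(1.3² + 2.2²) ≈ 2.6 units.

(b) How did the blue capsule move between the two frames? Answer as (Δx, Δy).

(2.5, 1.5)

From the two frames, the blue capsule sits at roughly (5.1, 3.0) before and (7.6, 4.5) after.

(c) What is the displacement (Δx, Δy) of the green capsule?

(-2.1, -0.9)

The green capsule started near (3.1, 2.8) and ended near (1.0, 1.9).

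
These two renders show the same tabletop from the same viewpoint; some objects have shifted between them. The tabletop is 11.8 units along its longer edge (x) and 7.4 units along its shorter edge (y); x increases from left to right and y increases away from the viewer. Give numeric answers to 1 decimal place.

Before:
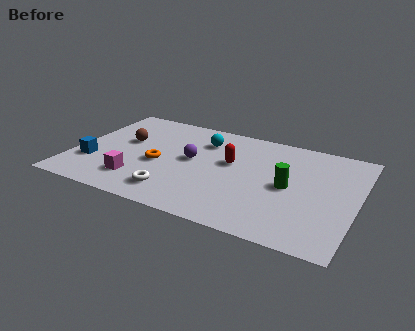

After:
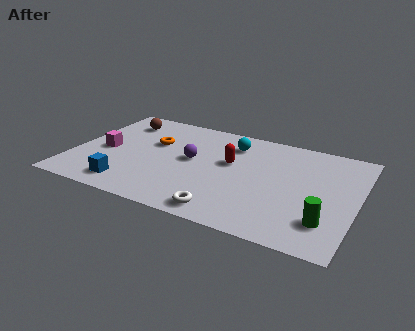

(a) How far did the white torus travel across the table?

2.3

The white torus moved from about (4.5, 1.4) to (6.7, 0.9), a distance of √(2.2² + 0.5²) ≈ 2.3.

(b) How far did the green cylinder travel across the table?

2.5

From (9.0, 3.6) to (10.7, 1.8), the green cylinder covered √(1.7² + 1.8²) ≈ 2.5 units.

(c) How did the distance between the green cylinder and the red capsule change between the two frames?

+2.3

The distance was about 2.6 in the first image and 4.9 in the second, so they moved 2.3 units further apart.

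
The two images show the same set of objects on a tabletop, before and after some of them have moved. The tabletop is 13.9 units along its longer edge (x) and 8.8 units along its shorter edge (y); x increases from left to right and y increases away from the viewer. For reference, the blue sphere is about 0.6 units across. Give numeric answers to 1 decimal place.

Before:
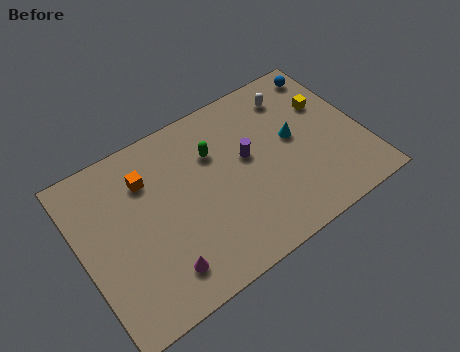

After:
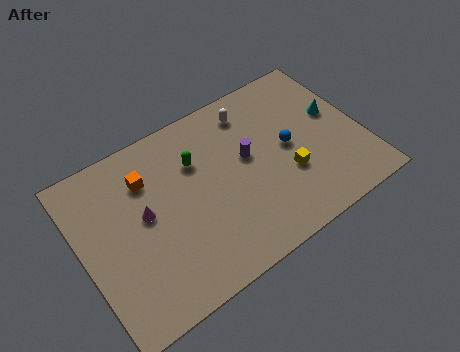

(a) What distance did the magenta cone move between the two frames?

3.1

The magenta cone moved from about (3.4, 1.7) to (3.1, 4.8), a distance of √(0.3² + 3.1²) ≈ 3.1.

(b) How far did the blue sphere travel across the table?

4.0

From (12.9, 7.6) to (10.3, 4.5), the blue sphere covered √(2.6² + 3.1²) ≈ 4.0 units.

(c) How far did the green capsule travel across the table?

0.9

The green capsule was near (6.8, 6.1) before and (5.9, 6.1) after, so it travelled √(0.9² + 0.0²) ≈ 0.9 units.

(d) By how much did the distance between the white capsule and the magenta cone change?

-3.0

The distance was about 9.3 in the first image and 6.3 in the second, so they moved 3.0 units closer together.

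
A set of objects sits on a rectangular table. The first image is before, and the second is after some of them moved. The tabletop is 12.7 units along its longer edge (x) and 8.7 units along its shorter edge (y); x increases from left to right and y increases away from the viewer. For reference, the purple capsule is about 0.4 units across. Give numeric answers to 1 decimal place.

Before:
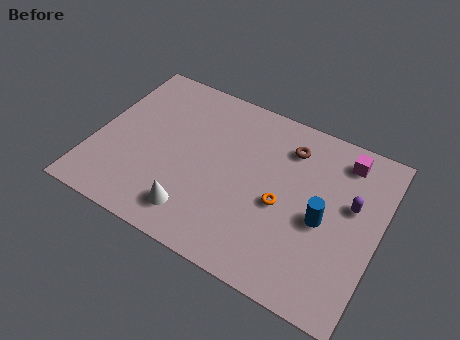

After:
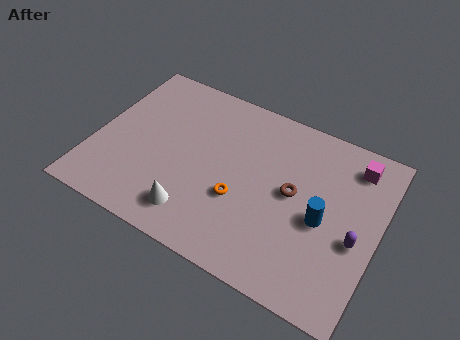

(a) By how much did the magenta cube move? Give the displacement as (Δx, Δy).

(0.5, -0.1)

From the two frames, the magenta cube sits at roughly (10.8, 7.3) before and (11.3, 7.2) after.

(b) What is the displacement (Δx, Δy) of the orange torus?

(-1.8, -0.6)

The orange torus started near (8.5, 3.8) and ended near (6.7, 3.2).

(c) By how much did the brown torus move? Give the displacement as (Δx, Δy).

(0.5, -2.2)

The brown torus started near (8.4, 6.8) and ended near (8.9, 4.6).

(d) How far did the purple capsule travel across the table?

1.6

From (11.4, 5.2) to (11.8, 3.6), the purple capsule covered √(0.4² + 1.6²) ≈ 1.6 units.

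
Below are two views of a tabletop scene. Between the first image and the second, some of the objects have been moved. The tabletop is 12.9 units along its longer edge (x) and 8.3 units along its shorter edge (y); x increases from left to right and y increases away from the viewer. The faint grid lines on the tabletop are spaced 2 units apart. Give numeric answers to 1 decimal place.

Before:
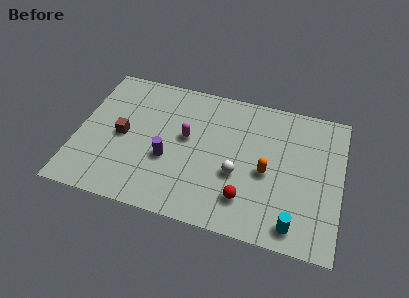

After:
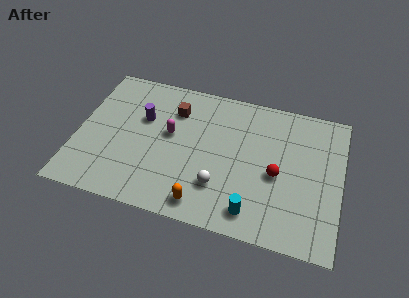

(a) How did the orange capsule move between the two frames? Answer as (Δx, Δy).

(-2.9, -2.6)

The orange capsule was at about (9.3, 3.7) and moved to about (6.4, 1.1).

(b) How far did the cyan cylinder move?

2.0

The cyan cylinder was near (10.8, 1.1) before and (8.8, 1.3) after, so it travelled √(2.0² + 0.2²) ≈ 2.0 units.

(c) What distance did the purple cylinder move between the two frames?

2.5

From (4.5, 3.2) to (3.1, 5.3), the purple cylinder covered √(1.4² + 2.1²) ≈ 2.5 units.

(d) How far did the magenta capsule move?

0.8

The magenta capsule moved from about (5.3, 4.7) to (4.5, 4.7), a distance of √(0.8² + 0.0²) ≈ 0.8.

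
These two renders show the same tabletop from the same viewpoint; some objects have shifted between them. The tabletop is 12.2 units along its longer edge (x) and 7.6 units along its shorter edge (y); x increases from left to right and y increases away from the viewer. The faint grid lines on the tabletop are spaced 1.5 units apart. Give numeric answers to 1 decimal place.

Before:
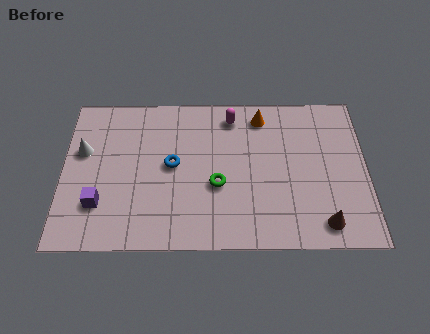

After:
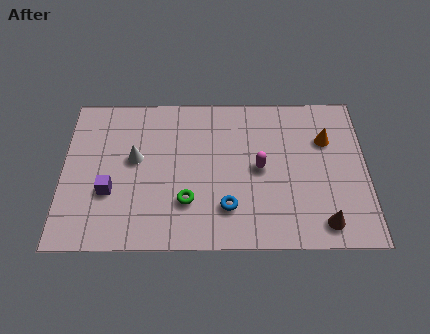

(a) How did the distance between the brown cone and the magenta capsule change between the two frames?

-2.7

The distance was about 6.4 in the first image and 3.7 in the second, so they moved 2.7 units closer together.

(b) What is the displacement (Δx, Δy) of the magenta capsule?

(1.1, -2.6)

From the two frames, the magenta capsule sits at roughly (6.8, 6.4) before and (7.9, 3.8) after.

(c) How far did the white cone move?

2.1

From (0.8, 4.7) to (2.9, 4.3), the white cone covered √(2.1² + 0.4²) ≈ 2.1 units.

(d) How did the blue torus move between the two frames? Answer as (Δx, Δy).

(2.2, -2.1)

The blue torus was at about (4.4, 4.0) and moved to about (6.6, 1.9).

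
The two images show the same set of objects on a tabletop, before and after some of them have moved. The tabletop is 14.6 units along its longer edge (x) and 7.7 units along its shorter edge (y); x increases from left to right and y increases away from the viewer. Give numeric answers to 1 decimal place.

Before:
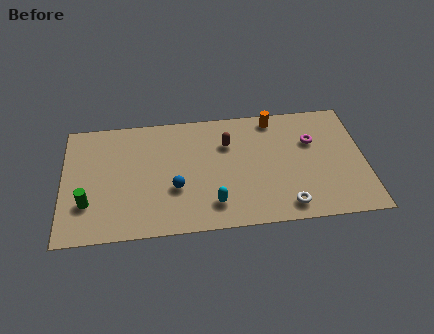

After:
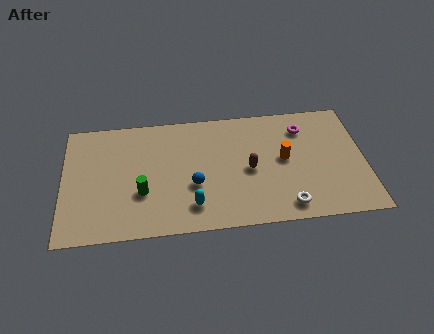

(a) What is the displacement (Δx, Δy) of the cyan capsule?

(-1.0, 0.0)

The cyan capsule was at about (7.2, 1.6) and moved to about (6.2, 1.6).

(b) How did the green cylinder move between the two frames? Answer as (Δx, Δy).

(2.6, 0.4)

The green cylinder started near (1.2, 2.3) and ended near (3.8, 2.7).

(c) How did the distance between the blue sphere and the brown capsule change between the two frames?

-0.9

The distance was about 3.7 in the first image and 2.8 in the second, so they moved 0.9 units closer together.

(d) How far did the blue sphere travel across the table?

0.9

The blue sphere moved from about (5.4, 2.8) to (6.3, 2.9), a distance of √(0.9² + 0.1²) ≈ 0.9.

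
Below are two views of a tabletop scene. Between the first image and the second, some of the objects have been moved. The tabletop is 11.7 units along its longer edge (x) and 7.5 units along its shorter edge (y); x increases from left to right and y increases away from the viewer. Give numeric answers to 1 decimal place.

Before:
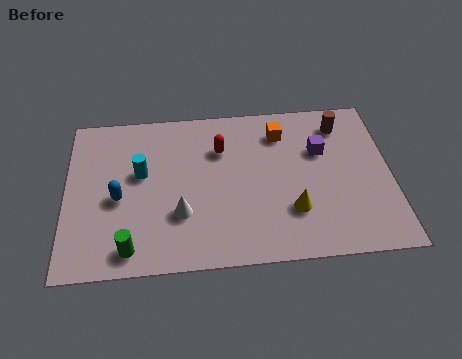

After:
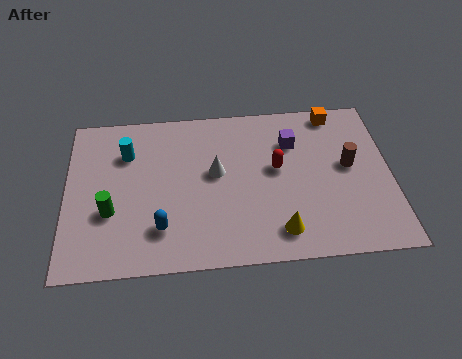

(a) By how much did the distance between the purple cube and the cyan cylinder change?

-0.5

They were about 6.5 units apart before and 6.0 after — 0.5 units closer together.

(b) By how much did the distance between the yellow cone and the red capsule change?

-1.1

The distance was about 4.0 in the first image and 2.9 in the second, so they moved 1.1 units closer together.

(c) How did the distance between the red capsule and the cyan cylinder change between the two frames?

+2.5

Before: roughly 3.0 units apart; after: 5.5. That's 2.5 units further apart.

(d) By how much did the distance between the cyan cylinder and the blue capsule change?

+2.4

The distance was about 1.4 in the first image and 3.8 in the second, so they moved 2.4 units further apart.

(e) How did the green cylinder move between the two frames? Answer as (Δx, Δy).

(-0.7, 1.7)

From the two frames, the green cylinder sits at roughly (2.3, 1.0) before and (1.6, 2.7) after.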